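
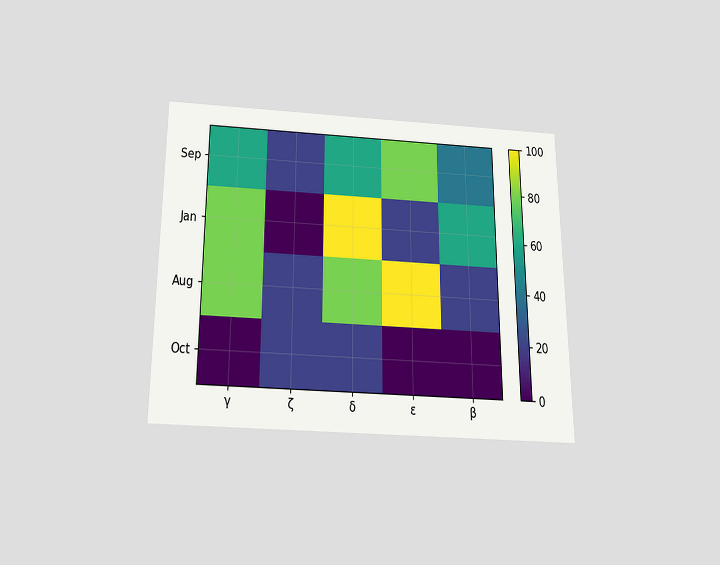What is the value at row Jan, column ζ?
0

The chart is viewed slightly from below. Matching cell (Jan, ζ) against the colorbar gives 0.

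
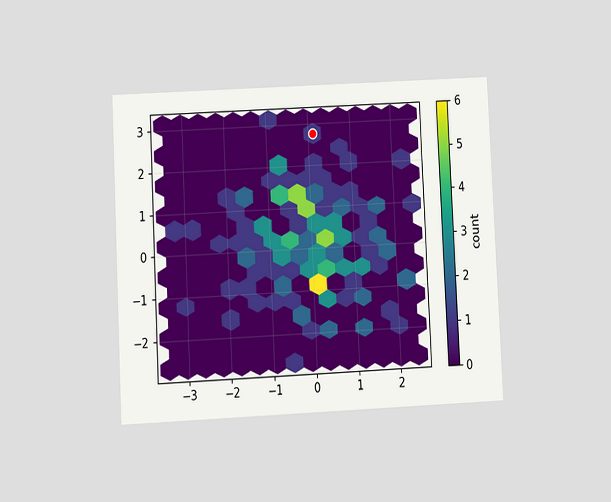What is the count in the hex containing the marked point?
The chart is tilted about 3° counter-clockwise and viewed at a slight angle. The marked hex reads 1 on the colorbar.

1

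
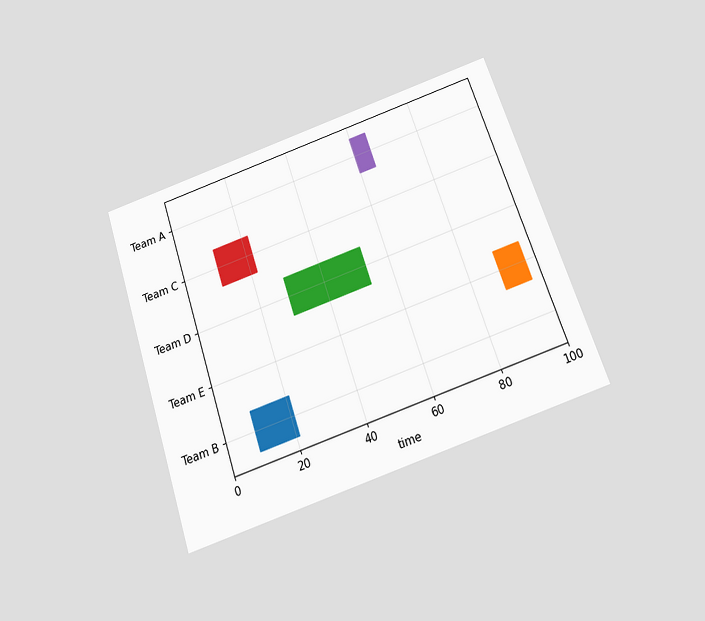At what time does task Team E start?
89

The chart is tilted about 19° counter-clockwise and viewed slightly from below. The Team E bar begins at t=89.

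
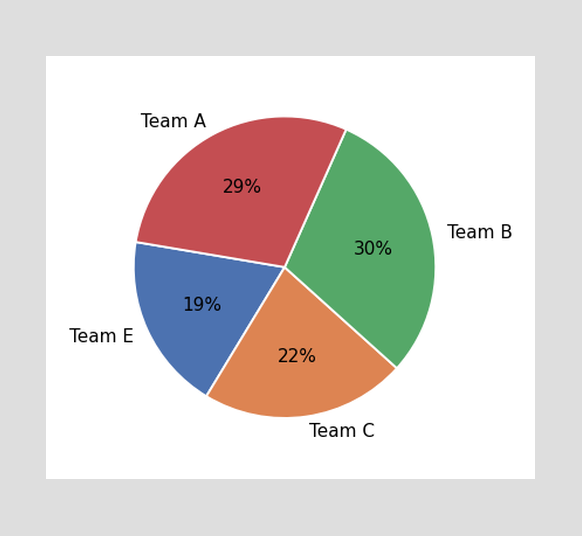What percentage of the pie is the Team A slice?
The Team A slice takes up 29% of the pie.

29%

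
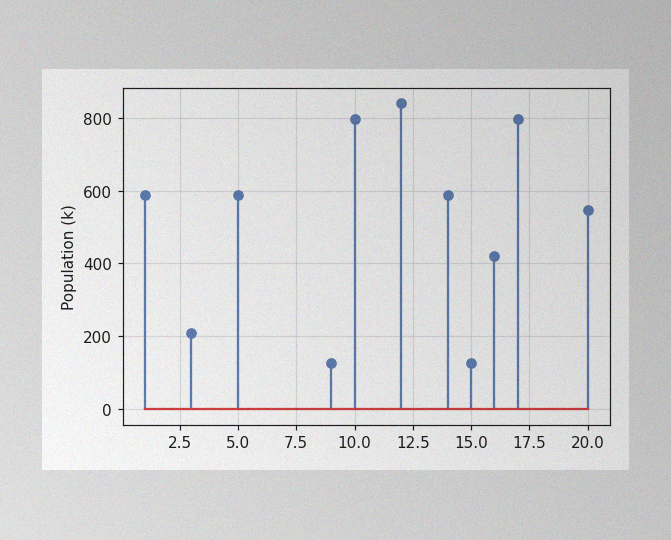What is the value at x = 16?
The image has some photo noise and uneven lighting. The stem at x=16 reaches 420k.

420k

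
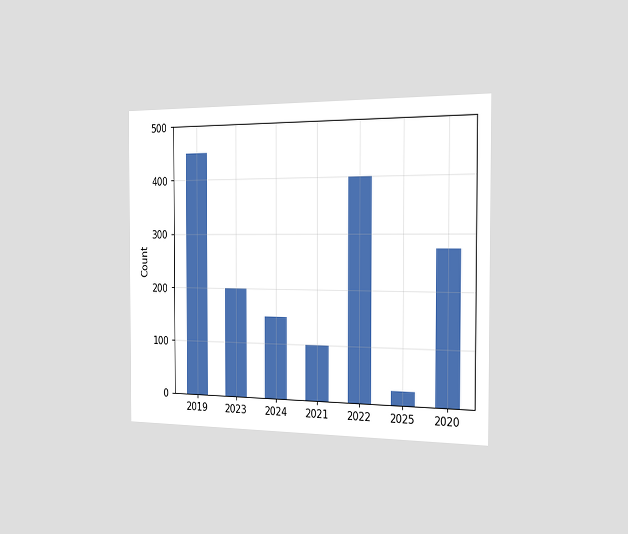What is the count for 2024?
150

The chart is viewed slightly from the right. Reading along the chart's y-axis, the 2024 bar reaches 150.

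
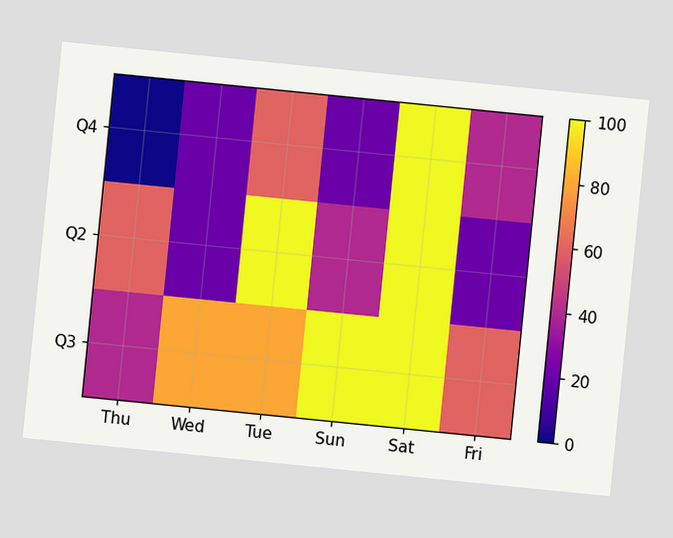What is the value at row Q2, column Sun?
The chart is tilted about 6° clockwise. Matching cell (Q2, Sun) against the colorbar gives 40.

40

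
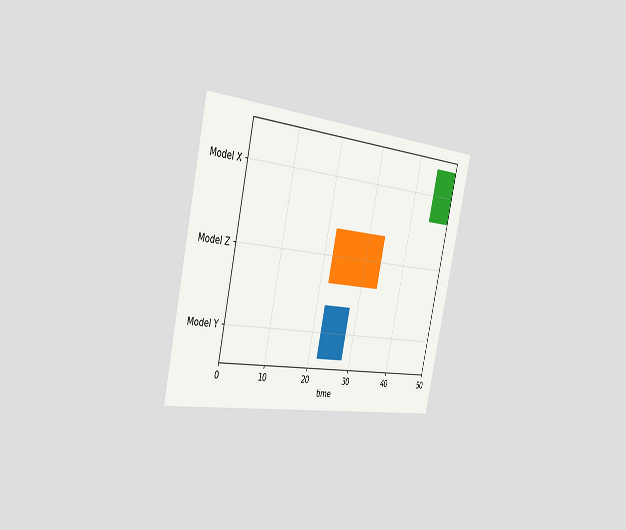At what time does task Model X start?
45

The chart is tilted about 13° clockwise and viewed slightly from the left. The Model X bar begins at t=45.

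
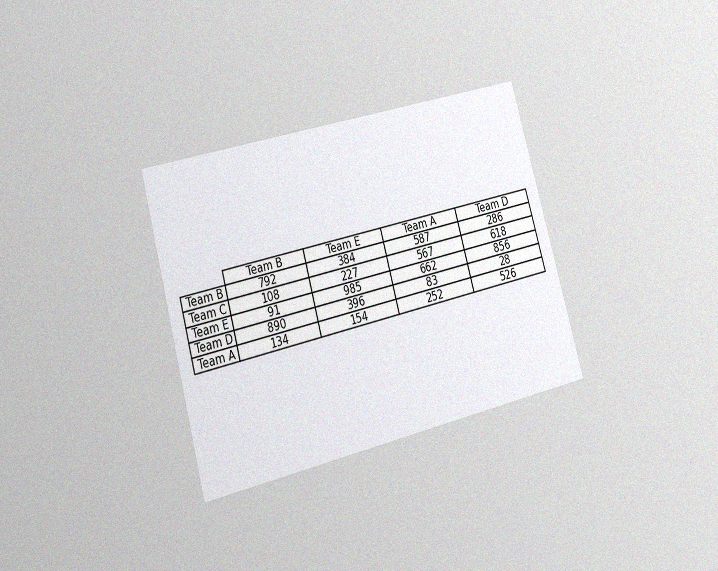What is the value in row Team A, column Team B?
The chart is tilted about 16° counter-clockwise and viewed slightly from the left, with some photo noise. The (Team A, Team B) cell reads 134.

134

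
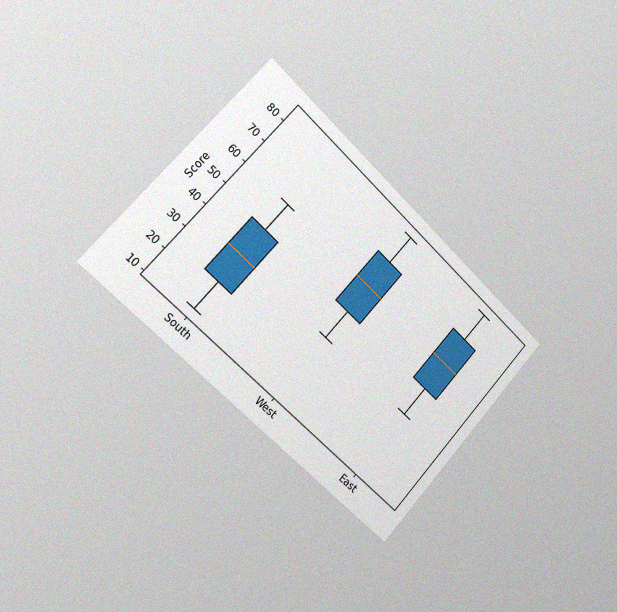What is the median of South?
The chart is tilted about 43° clockwise and viewed slightly from the left, with some photo noise. The median line in the South box sits at 36.

36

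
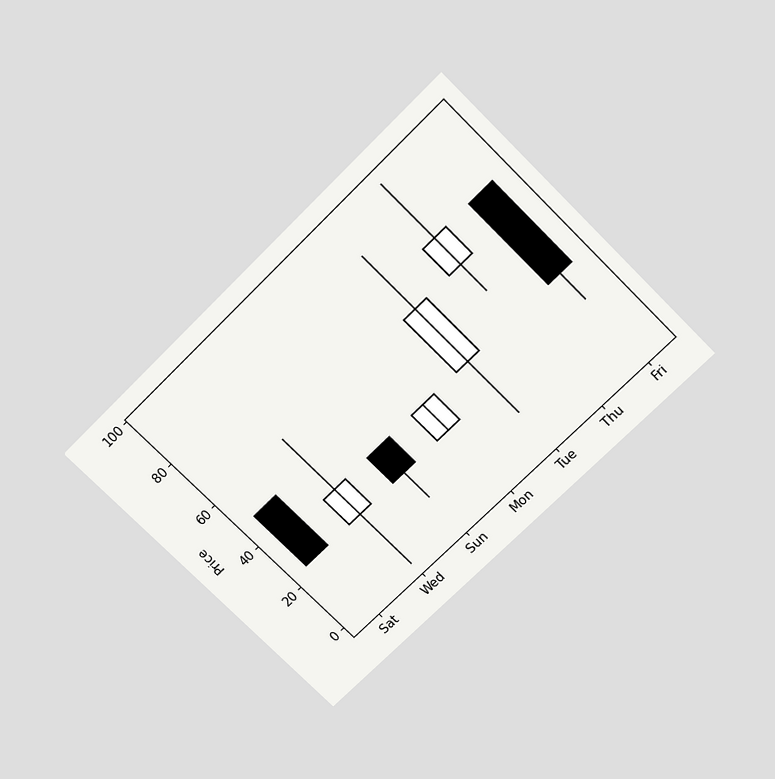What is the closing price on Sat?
24

The chart is tilted about 45° counter-clockwise and viewed slightly from above. The Sat candle closes at 24.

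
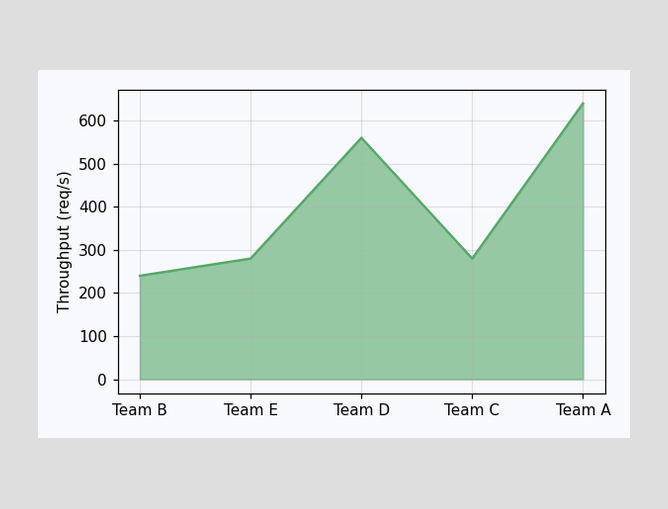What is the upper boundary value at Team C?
280req/s

At Team C the upper boundary is at 280req/s.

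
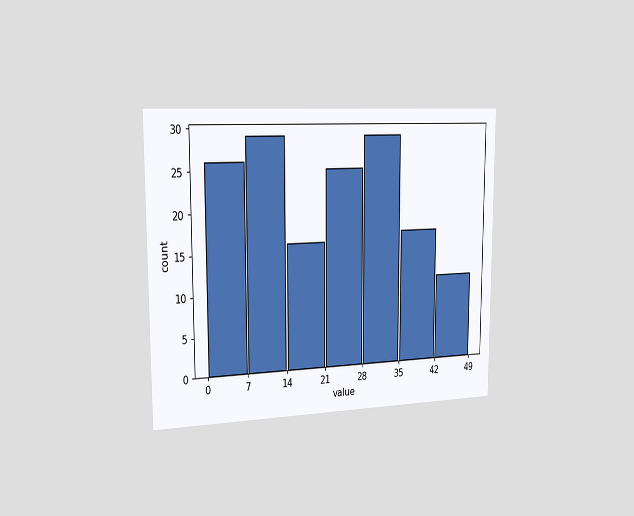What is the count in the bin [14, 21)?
The chart is viewed slightly from the left. The [14, 21) bin has height 16.

16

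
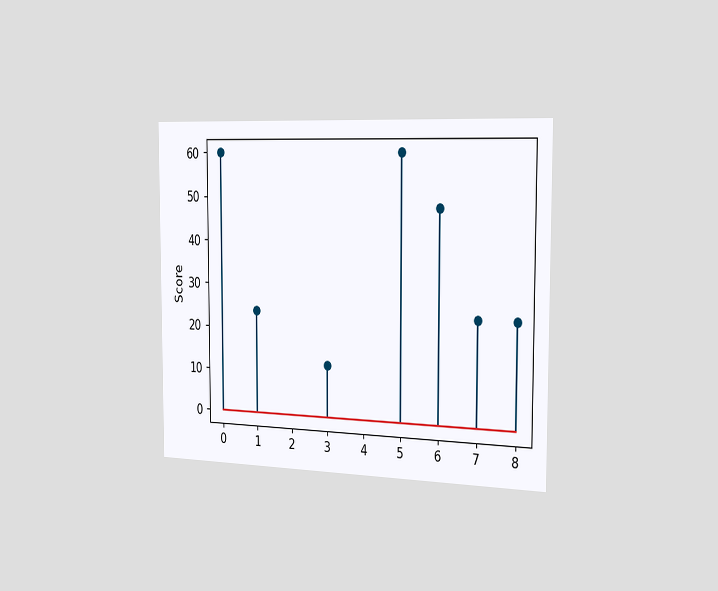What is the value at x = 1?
The chart is viewed slightly from the right. The stem at x=1 reaches 24.

24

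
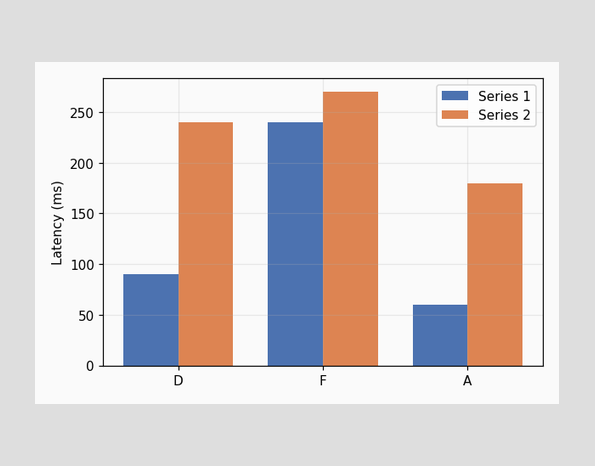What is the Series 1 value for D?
90ms

The Series 1 bar at D reaches 90ms on the y-axis.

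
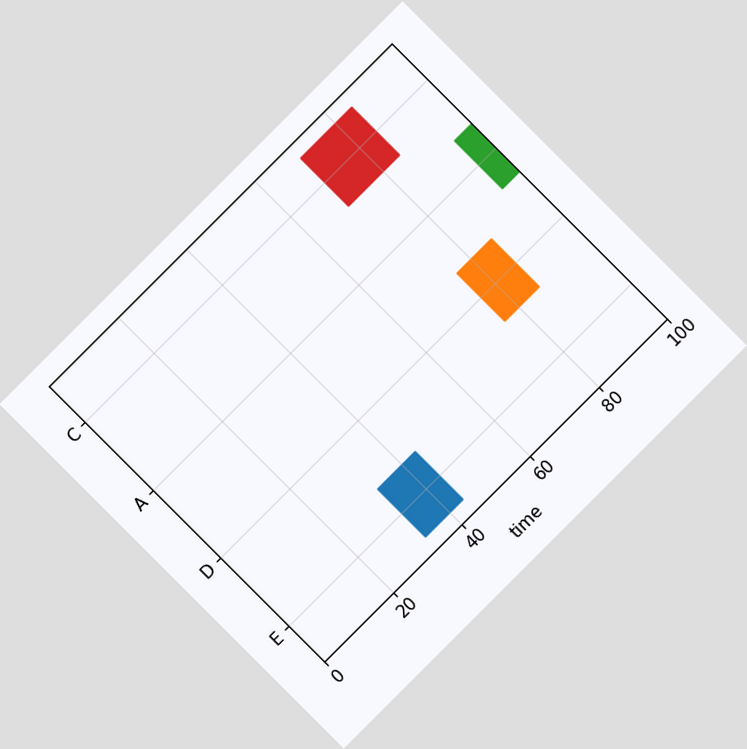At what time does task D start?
The chart is tilted about 45° counter-clockwise. The D bar begins at t=76.

76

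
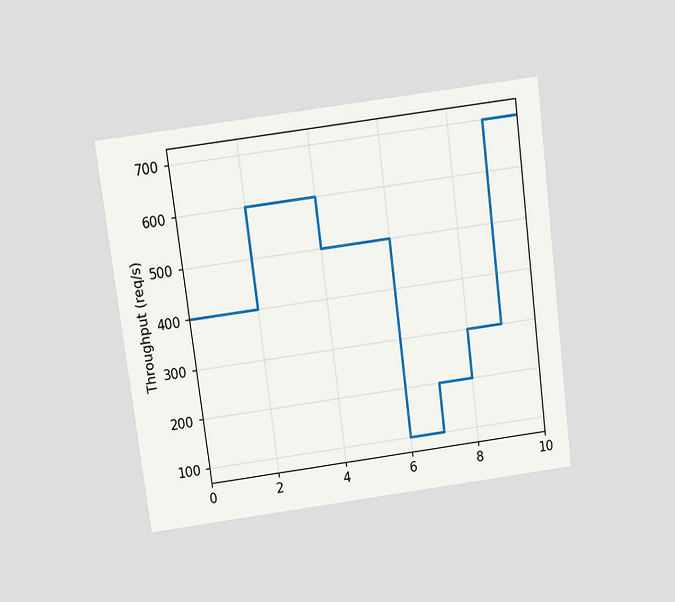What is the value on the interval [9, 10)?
700req/s

The chart is tilted about 7° counter-clockwise and viewed slightly from above. On [9, 10) the step sits at 700req/s.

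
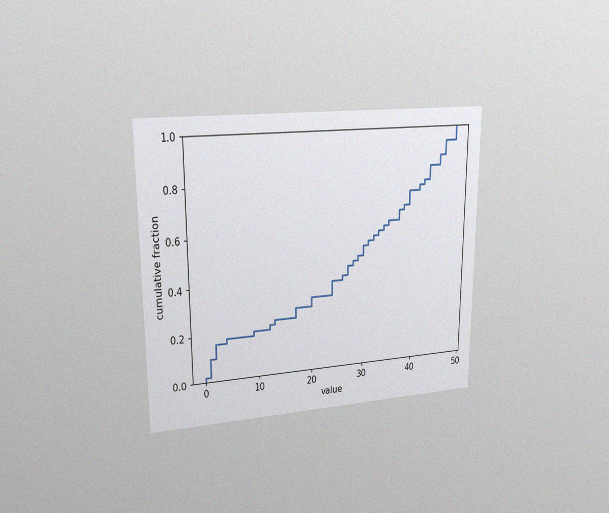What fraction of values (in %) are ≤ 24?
The chart is viewed at a slight angle, with some photo noise. At x=24 the ECDF step is at 38%.

38%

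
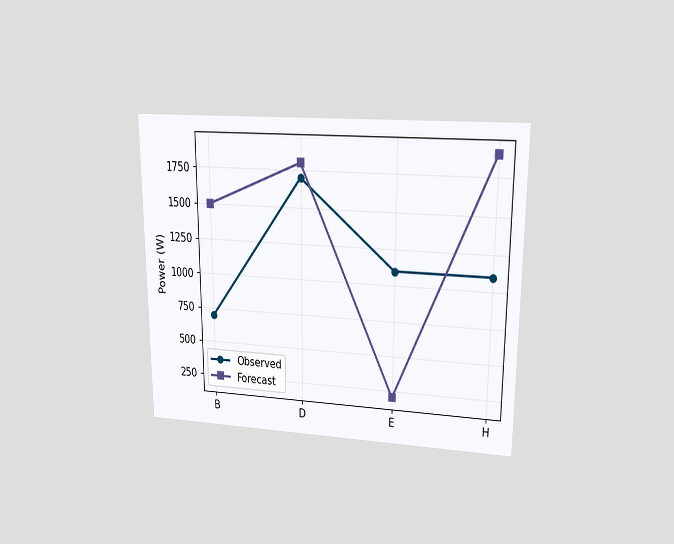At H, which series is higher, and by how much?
The chart is viewed at a slight angle. At H, Forecast sits above the other line by 800W.

Forecast, by 800W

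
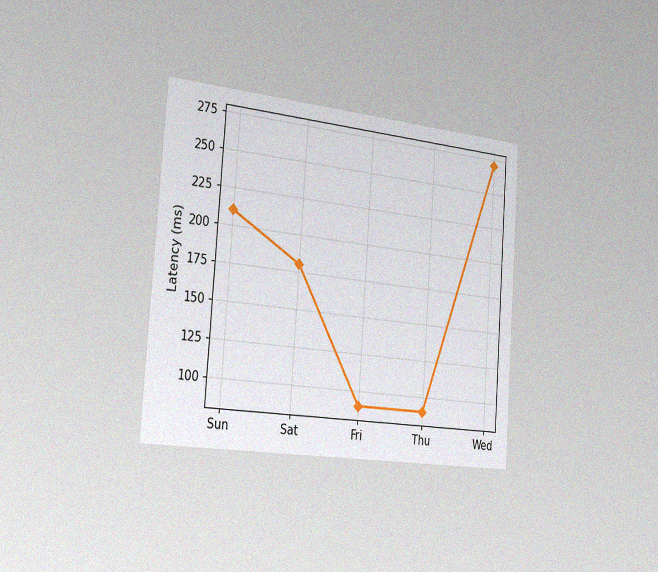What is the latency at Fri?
90ms

The chart is tilted about 4° clockwise and viewed slightly from the left, with some photo noise. At Fri, the line is at 90ms.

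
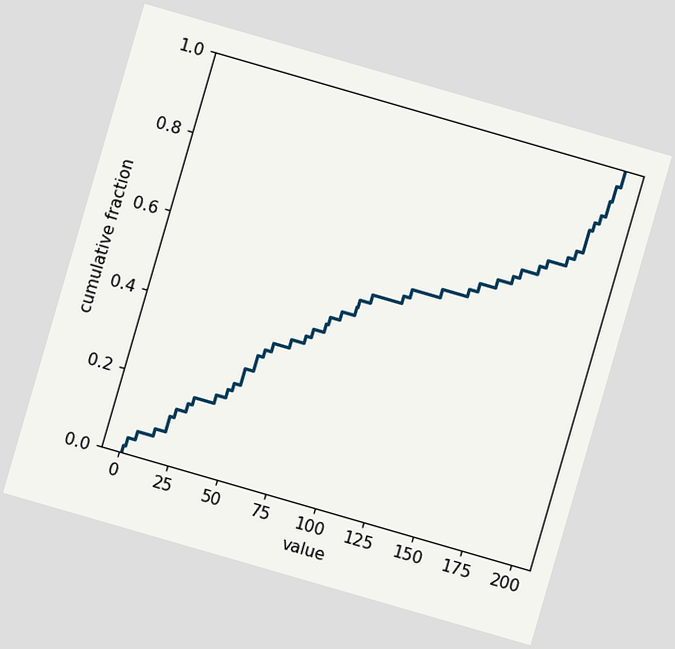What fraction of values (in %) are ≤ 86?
48%

The chart is tilted about 16° clockwise. At x=86 the ECDF step is at 48%.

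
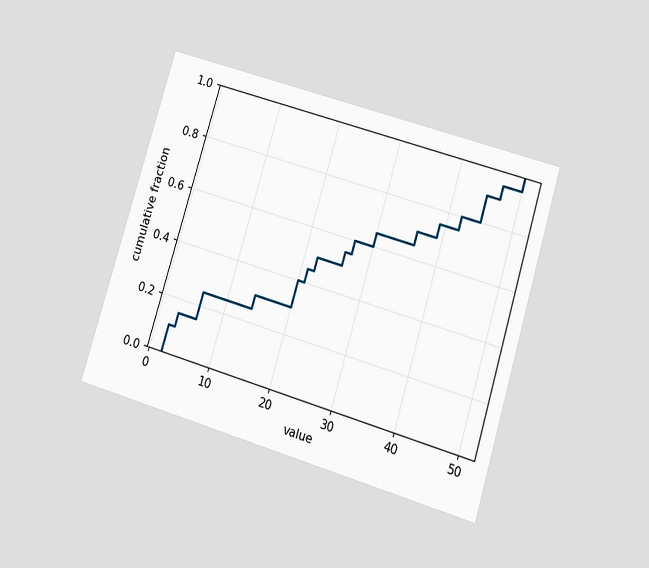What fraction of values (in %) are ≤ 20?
40%

The chart is tilted about 17° clockwise and viewed at a slight angle. At x=20 the ECDF step is at 40%.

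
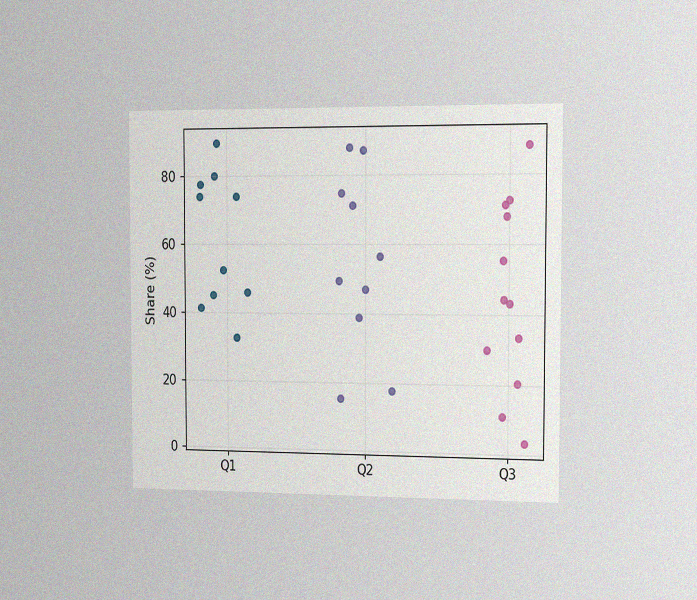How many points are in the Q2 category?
10

The chart is viewed slightly from the right, with some photo noise. Counting the markers in the Q2 column gives 10.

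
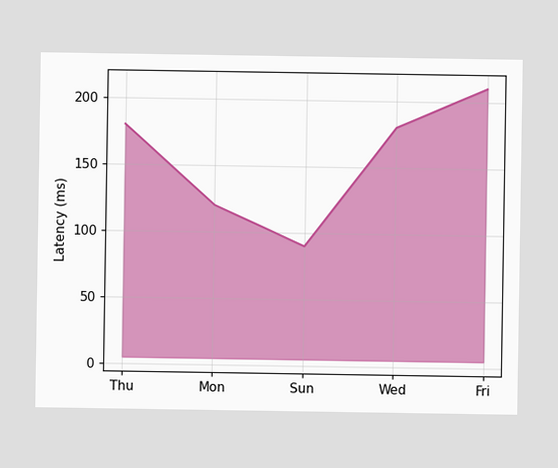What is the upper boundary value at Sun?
At Sun the upper boundary is at 90ms.

90ms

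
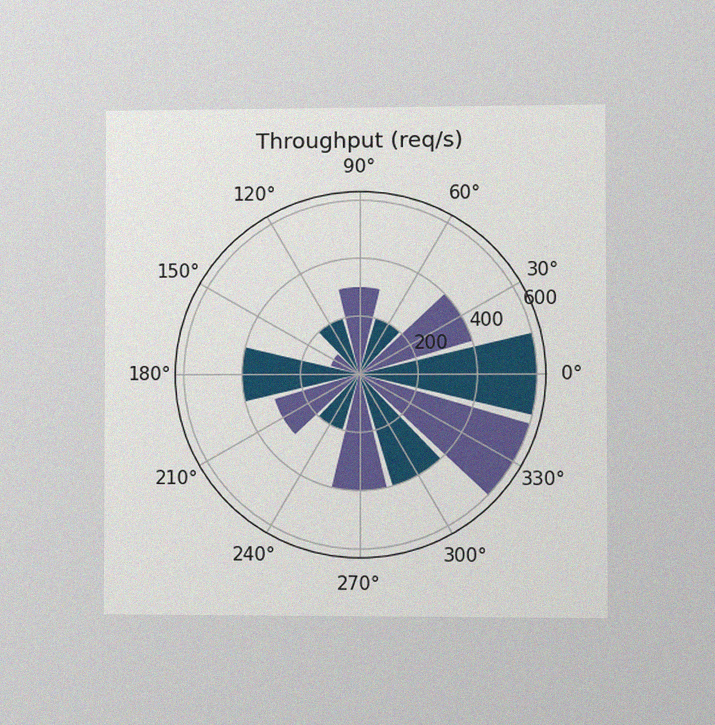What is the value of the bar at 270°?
400req/s

The chart is viewed slightly from the right, with some photo noise. The bar at 270° reaches 400req/s on the radial axis.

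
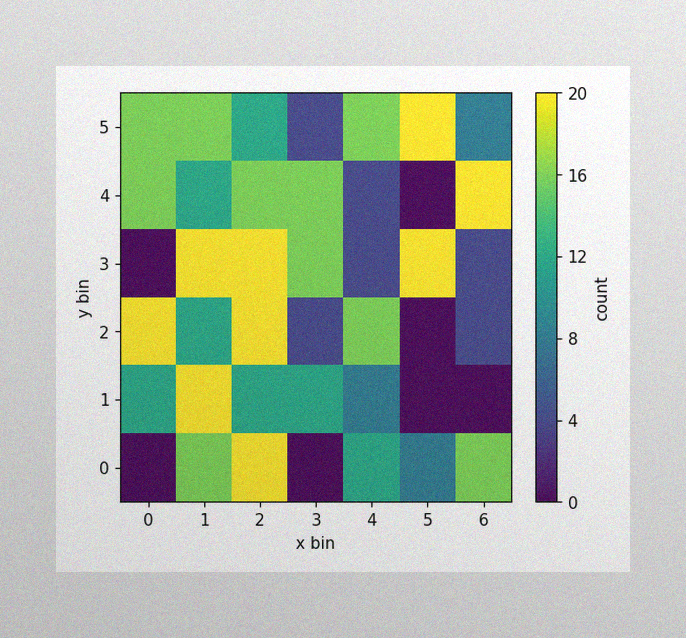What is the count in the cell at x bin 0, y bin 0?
0

The image has some photo noise and uneven lighting. Matching the cell (0, 0) against the colorbar gives 0.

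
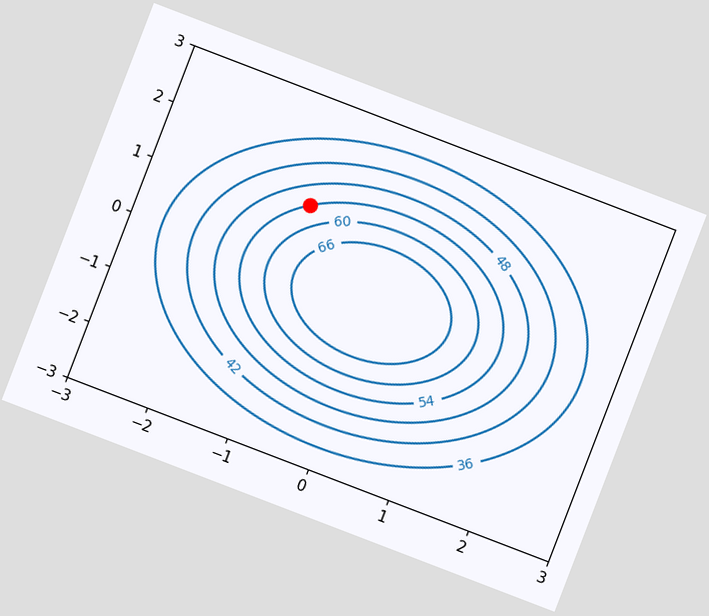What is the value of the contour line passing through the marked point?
54

The chart is tilted about 21° clockwise. The marked point sits on the contour labelled 54.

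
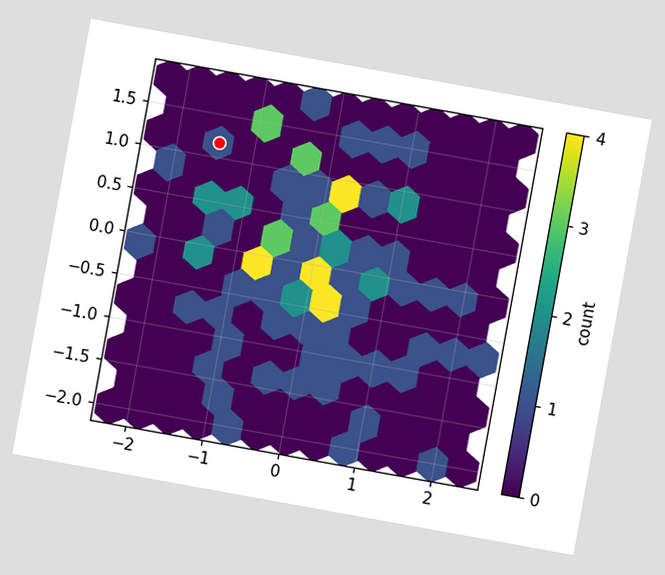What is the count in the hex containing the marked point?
The chart is tilted about 10° clockwise. The marked hex reads 1 on the colorbar.

1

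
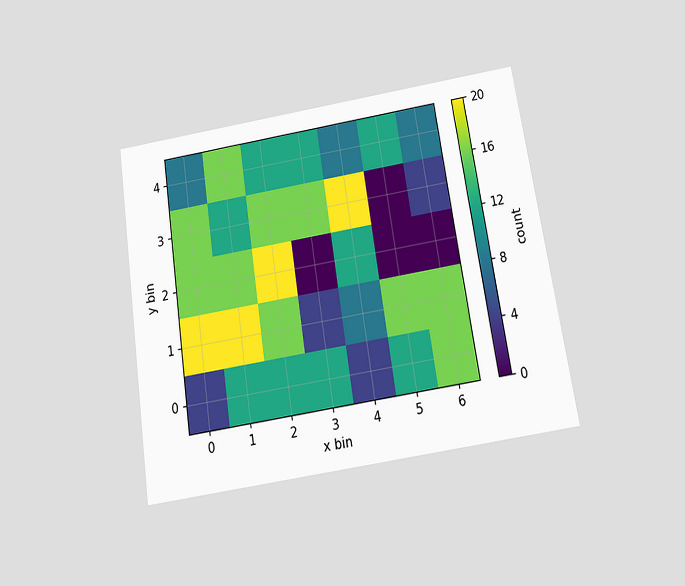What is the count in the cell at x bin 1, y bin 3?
The chart is tilted about 9° counter-clockwise and viewed slightly from below. Matching the cell (1, 3) against the colorbar gives 12.

12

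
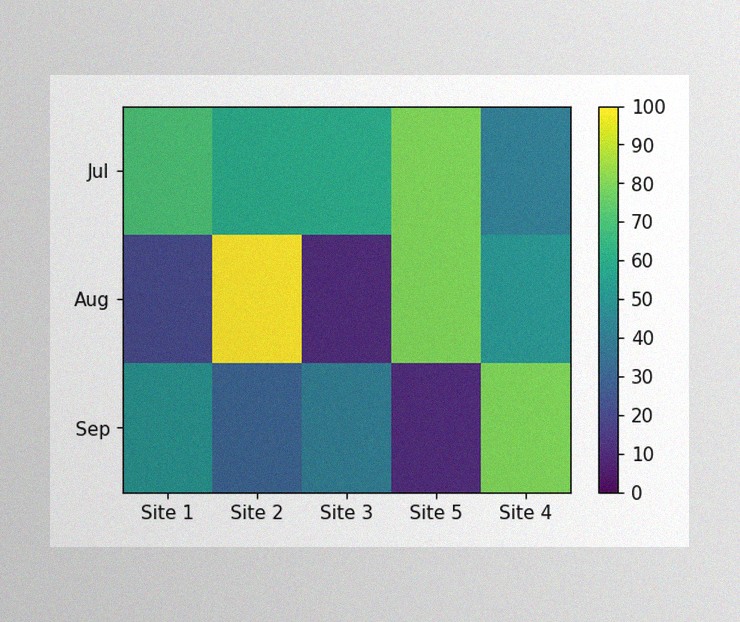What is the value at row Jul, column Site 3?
The image has some photo noise and uneven lighting. Matching cell (Jul, Site 3) against the colorbar gives 60.

60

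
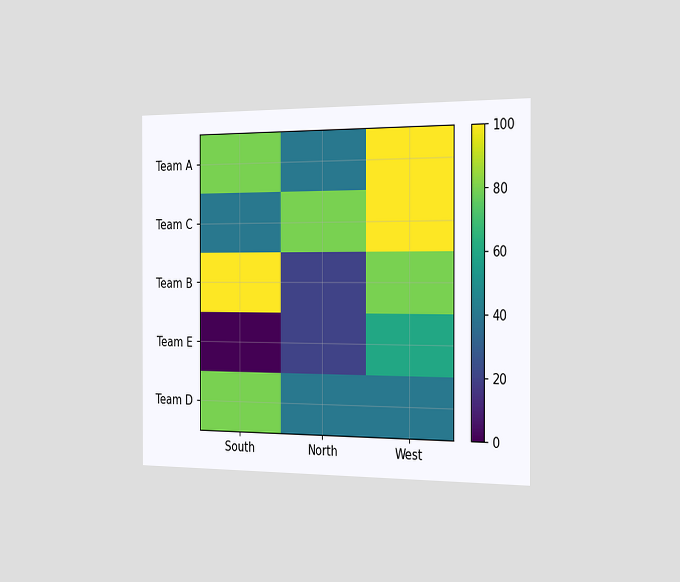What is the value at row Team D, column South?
80

The chart is viewed slightly from the right. Matching cell (Team D, South) against the colorbar gives 80.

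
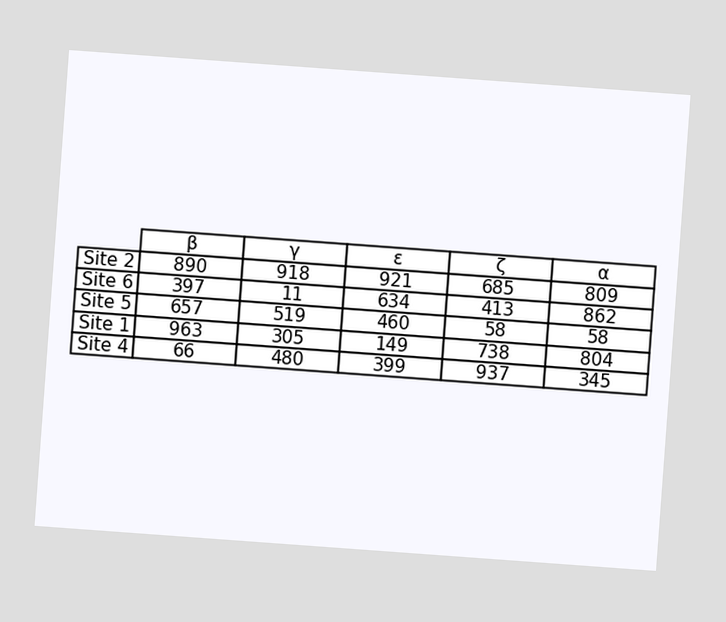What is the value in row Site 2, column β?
890

The chart is tilted about 4° clockwise. The (Site 2, β) cell reads 890.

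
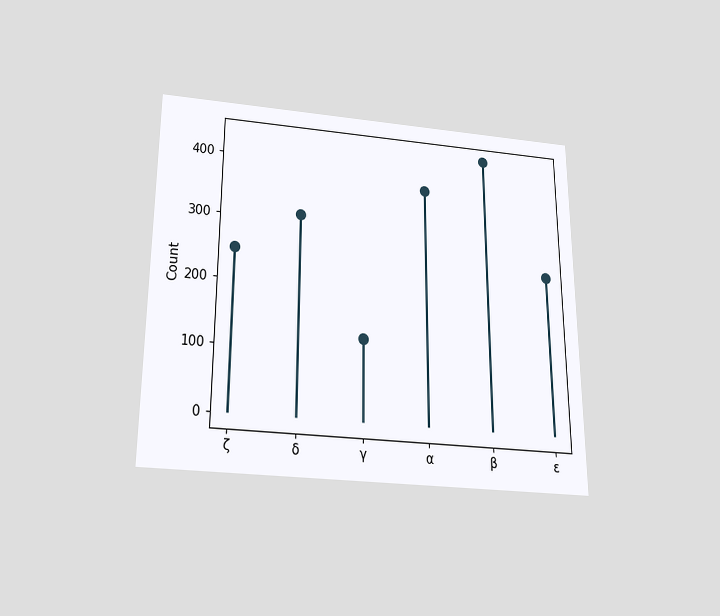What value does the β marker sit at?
The chart is viewed slightly from below. The β marker sits at 434.

434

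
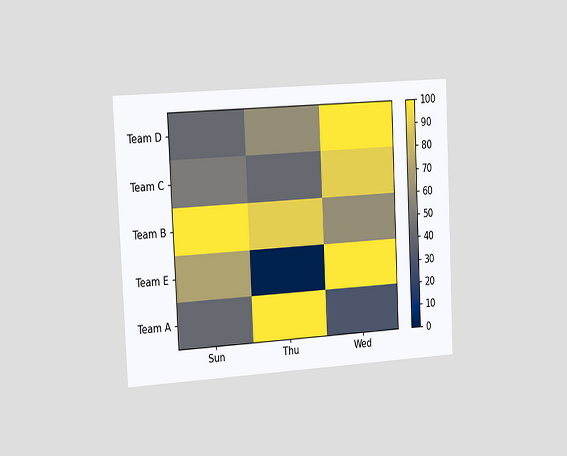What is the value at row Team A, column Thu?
100

The chart is tilted about 3° counter-clockwise and viewed slightly from the left. Matching cell (Team A, Thu) against the colorbar gives 100.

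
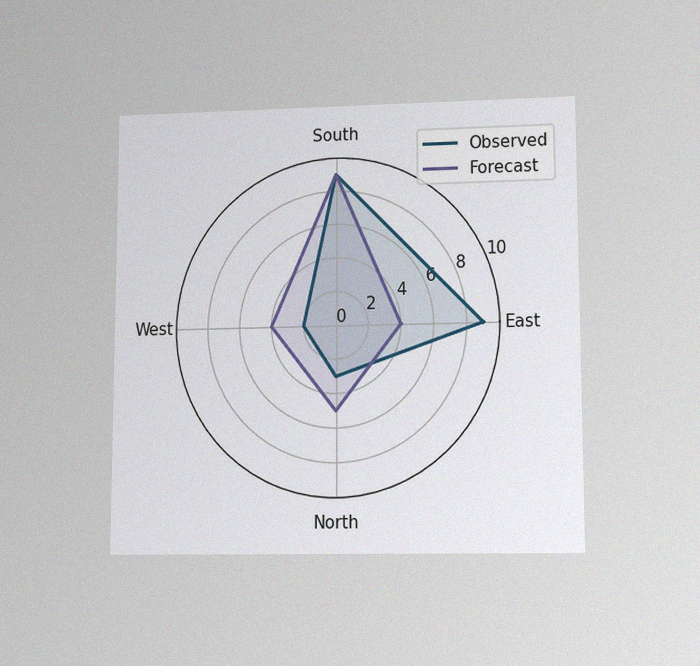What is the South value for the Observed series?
9

The chart is viewed at a slight angle, with some photo noise. On the South axis, Observed reaches 9.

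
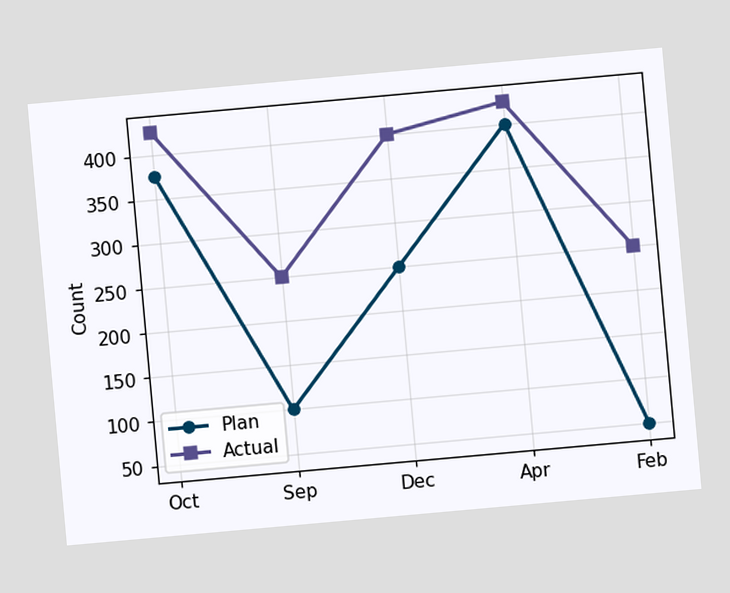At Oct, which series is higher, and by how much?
The chart is tilted about 5° counter-clockwise. At Oct, Actual sits above the other line by 50.

Actual, by 50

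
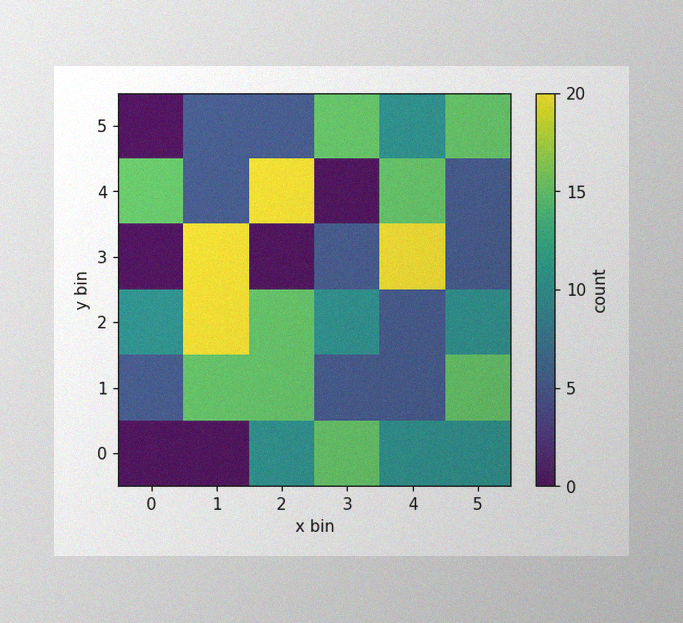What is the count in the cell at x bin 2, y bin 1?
The image has some photo noise and uneven lighting. Matching the cell (2, 1) against the colorbar gives 15.

15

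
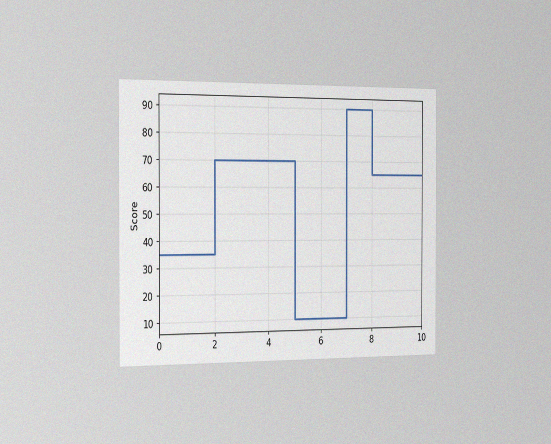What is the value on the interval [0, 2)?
35

The chart is viewed slightly from the left, with some photo noise. On [0, 2) the step sits at 35.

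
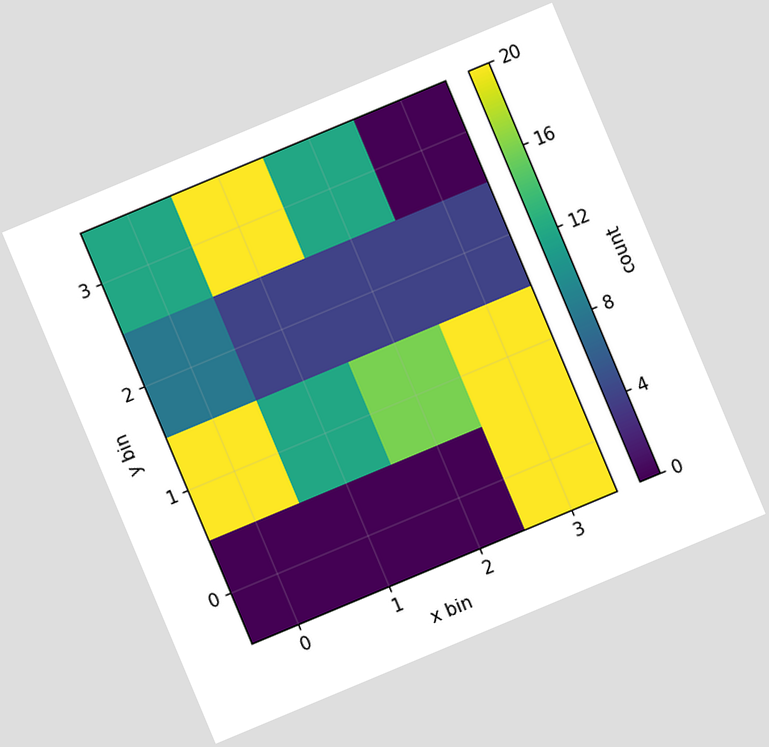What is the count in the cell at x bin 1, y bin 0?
0

The chart is tilted about 23° counter-clockwise. Matching the cell (1, 0) against the colorbar gives 0.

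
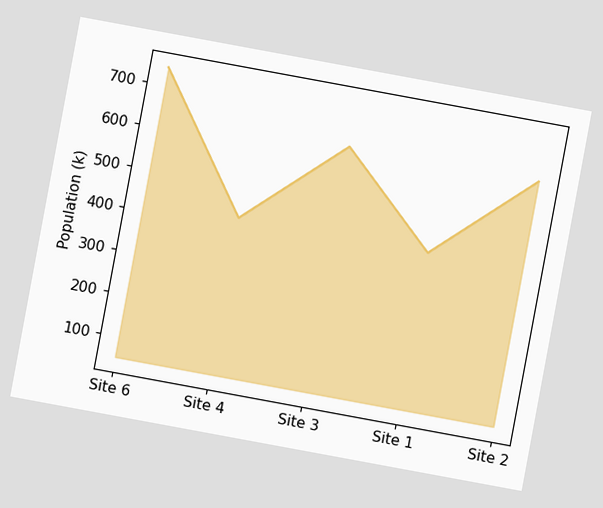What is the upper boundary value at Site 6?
742k

The chart is tilted about 10° clockwise. At Site 6 the upper boundary is at 742k.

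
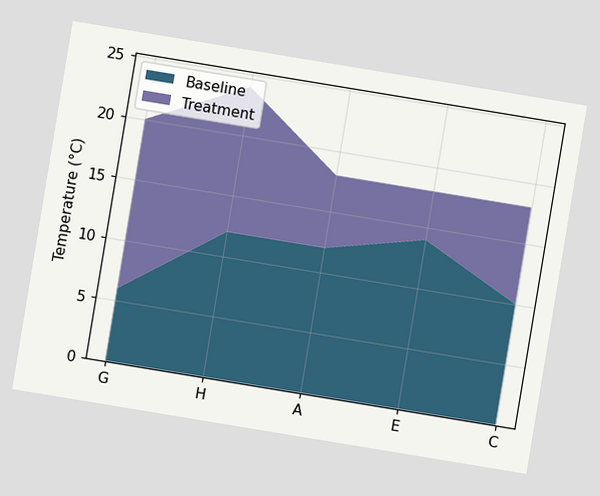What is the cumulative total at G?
The chart is tilted about 9° clockwise. The stacked total at G reaches 20°C.

20°C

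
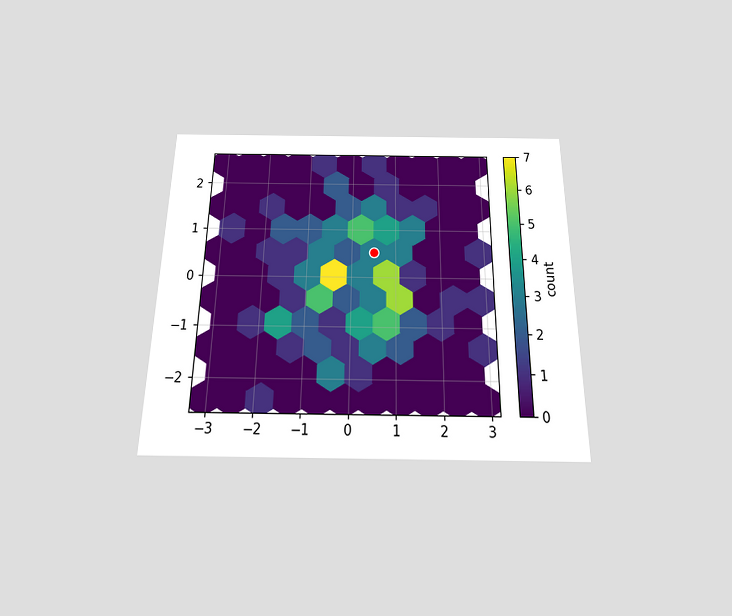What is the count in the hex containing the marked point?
The chart is viewed slightly from below. The marked hex reads 3 on the colorbar.

3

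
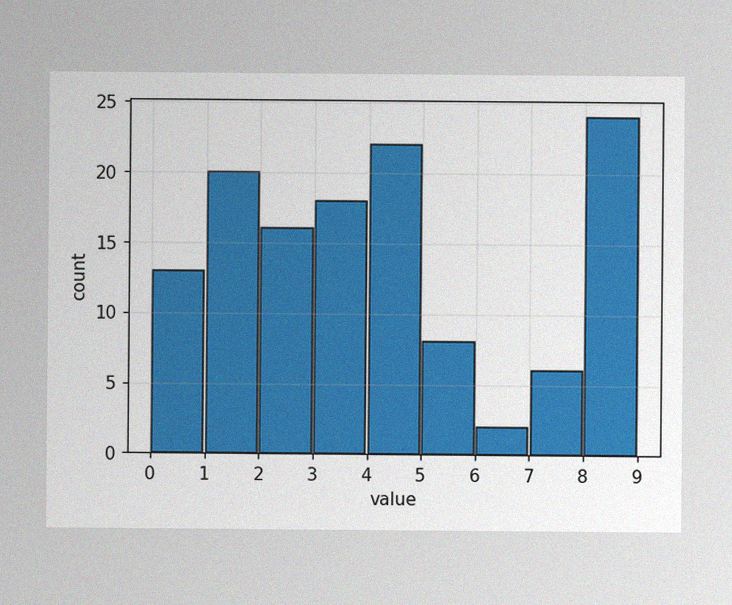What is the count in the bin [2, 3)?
The image has some photo noise and uneven lighting. The [2, 3) bin has height 16.

16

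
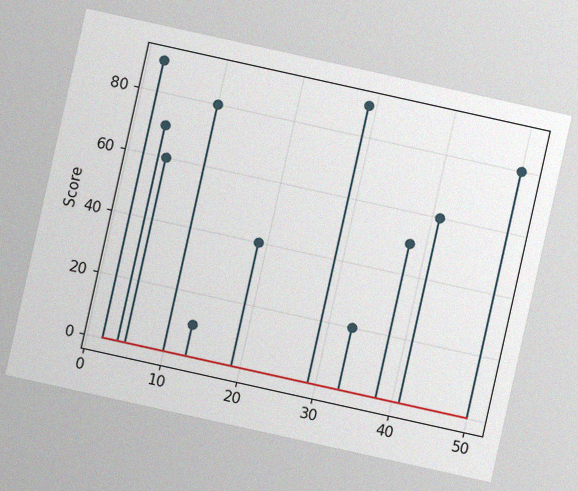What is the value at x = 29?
90

The chart is tilted about 12° clockwise, with some photo noise. The stem at x=29 reaches 90.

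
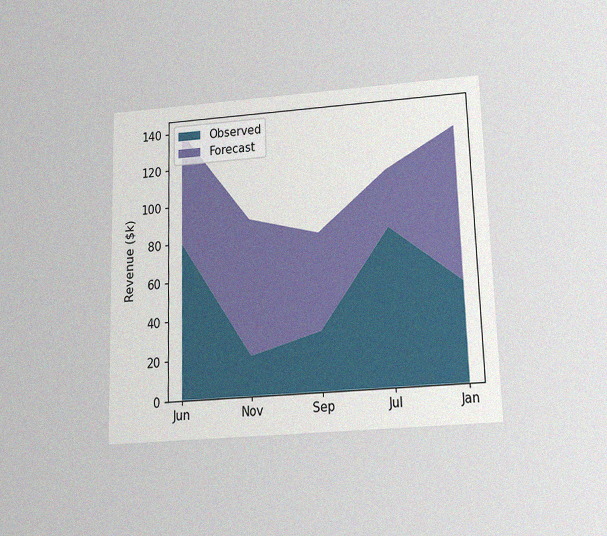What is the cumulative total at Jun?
The chart is viewed slightly from below, with some photo noise. The stacked total at Jun reaches $140k.

$140k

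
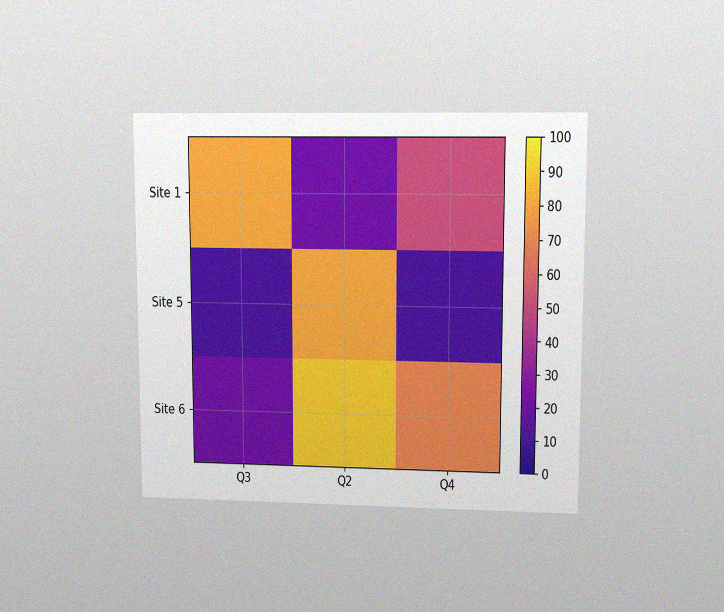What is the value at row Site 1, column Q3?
80

The chart is viewed at a slight angle, with some photo noise. Matching cell (Site 1, Q3) against the colorbar gives 80.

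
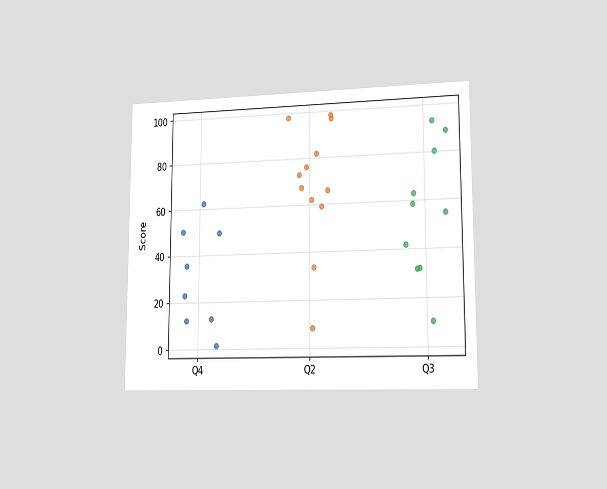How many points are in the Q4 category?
8

The chart is viewed slightly from the right. Counting the markers in the Q4 column gives 8.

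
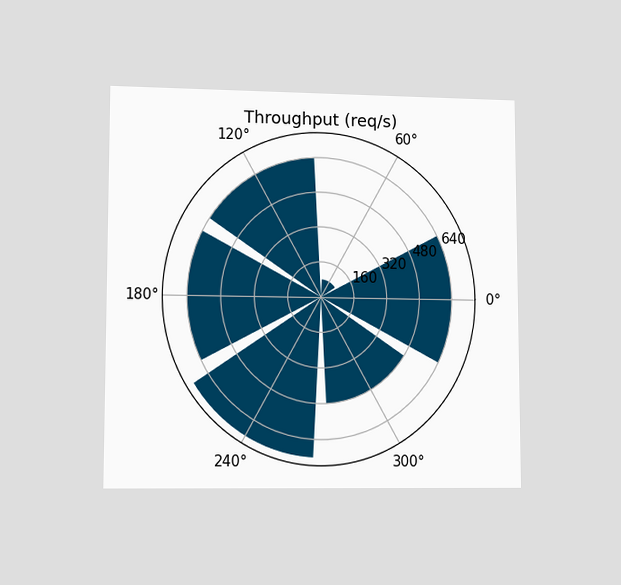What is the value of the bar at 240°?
720req/s

The chart is viewed at a slight angle. The bar at 240° reaches 720req/s on the radial axis.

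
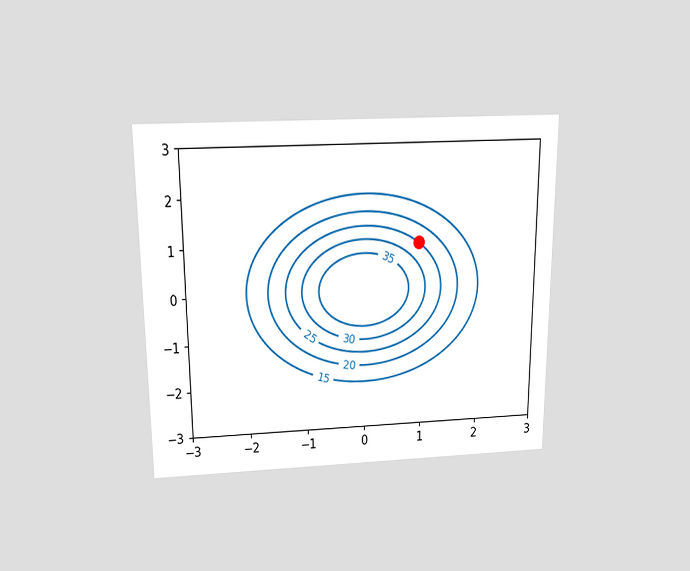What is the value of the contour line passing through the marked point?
The chart is viewed slightly from above. The marked point sits on the contour labelled 25.

25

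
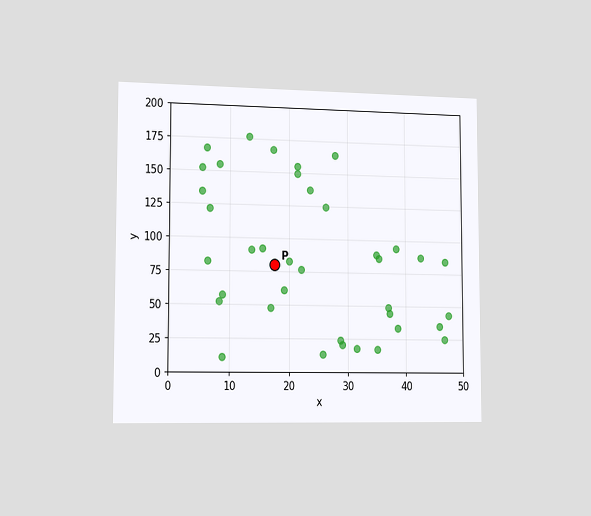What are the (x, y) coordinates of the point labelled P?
(17.5, 80)

The chart is viewed slightly from the left. Following the gridlines from P to each axis, P sits at (17.5, 80).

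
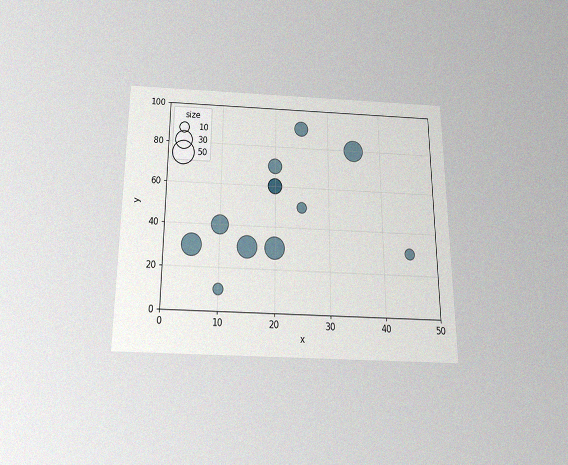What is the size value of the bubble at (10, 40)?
The chart is viewed slightly from below, with some photo noise. Matching the bubble at (10, 40) against the size legend gives 30.

30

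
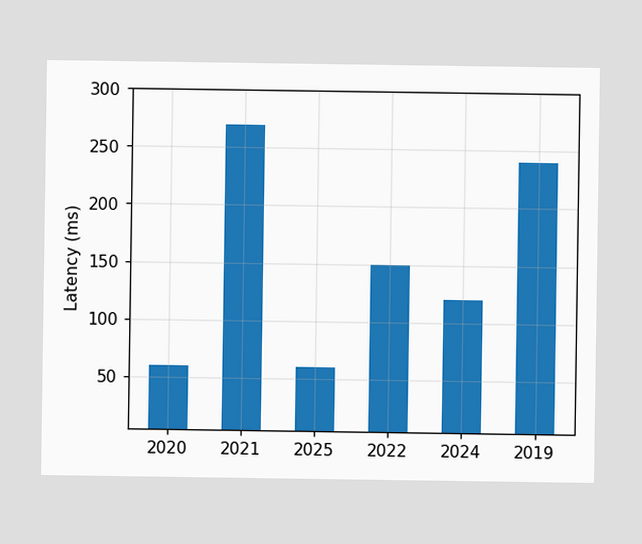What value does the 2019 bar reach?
Reading along the chart's y-axis, the 2019 bar reaches 240ms.

240ms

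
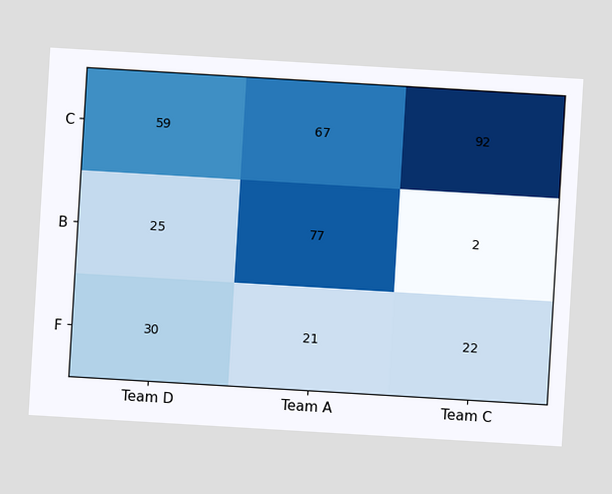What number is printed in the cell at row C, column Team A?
The chart is tilted about 3° clockwise. The (C, Team A) cell reads 67.

67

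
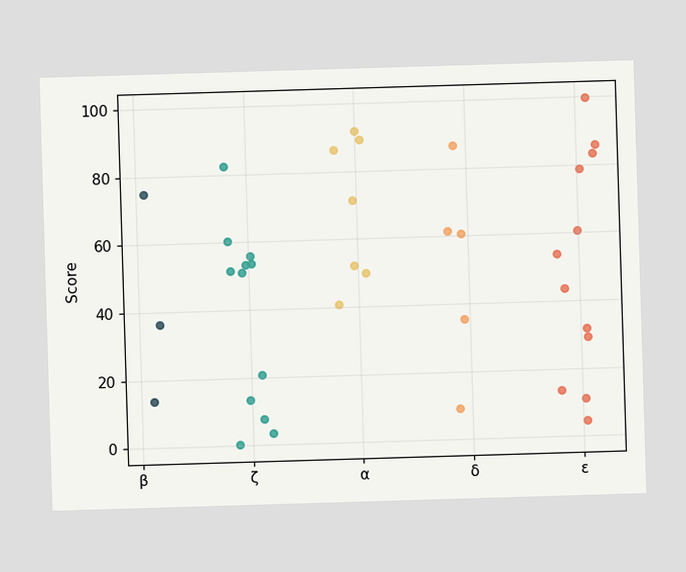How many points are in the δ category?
5

Counting the markers in the δ column gives 5.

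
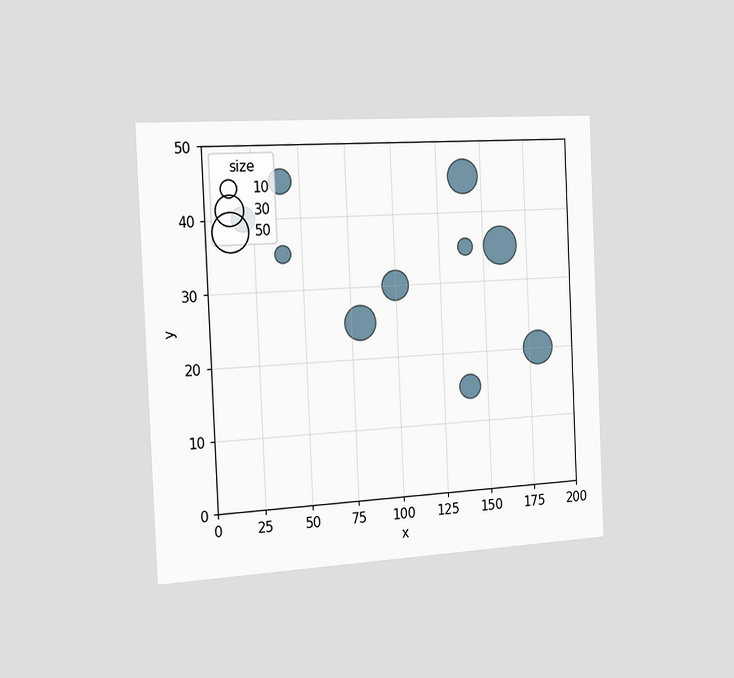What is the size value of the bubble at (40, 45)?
The chart is tilted about 3° counter-clockwise and viewed slightly from the left. Matching the bubble at (40, 45) against the size legend gives 20.

20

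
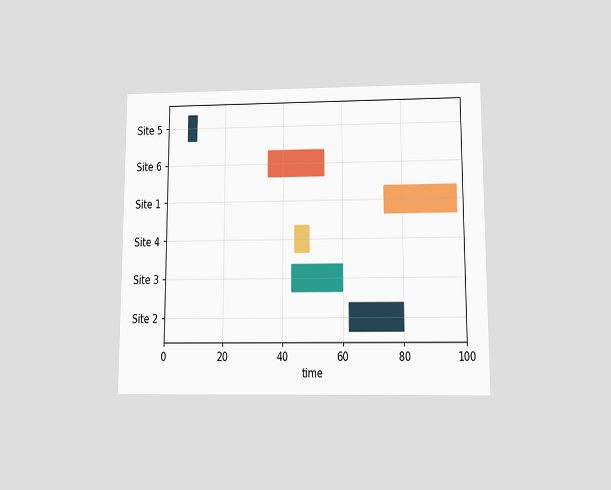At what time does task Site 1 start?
The chart is viewed slightly from below. The Site 1 bar begins at t=74.

74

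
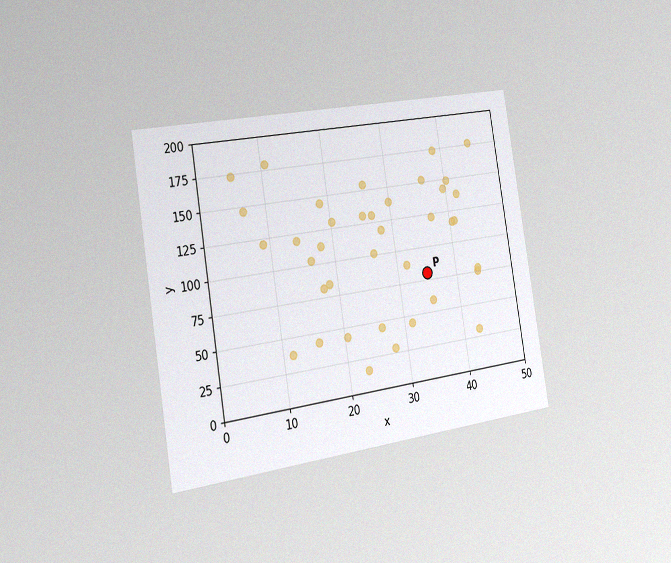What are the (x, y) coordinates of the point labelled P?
(35, 80)

The chart is tilted about 9° counter-clockwise and viewed slightly from the left, with some photo noise. Following the gridlines from P to each axis, P sits at (35, 80).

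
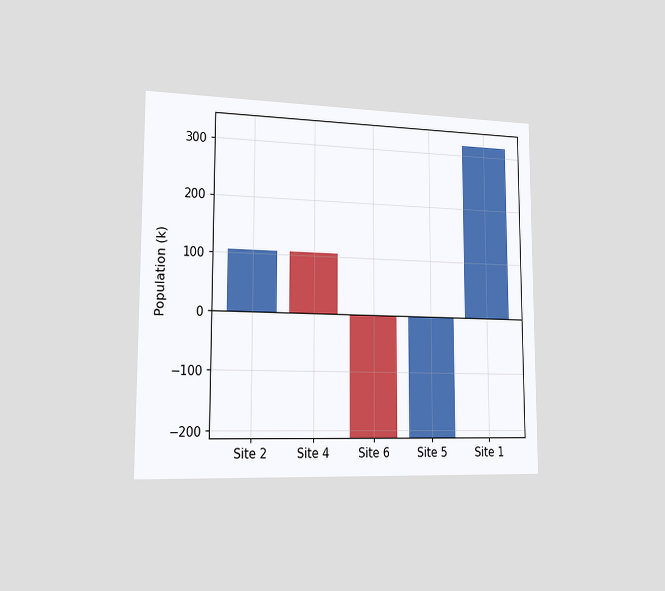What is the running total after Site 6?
-212k

The chart is viewed slightly from the left. After Site 6 the running total reaches -212k.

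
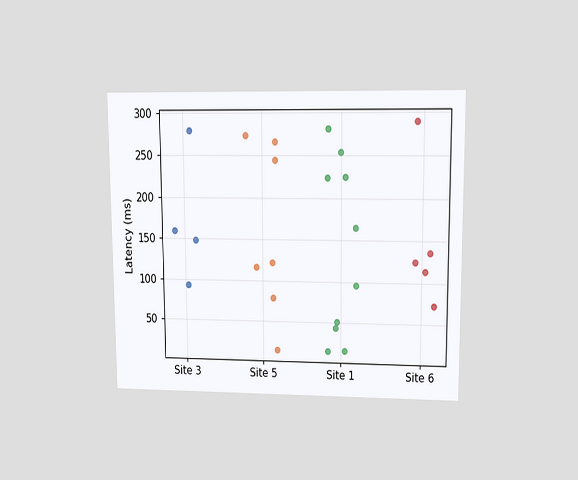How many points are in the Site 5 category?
The chart is viewed at a slight angle. Counting the markers in the Site 5 column gives 7.

7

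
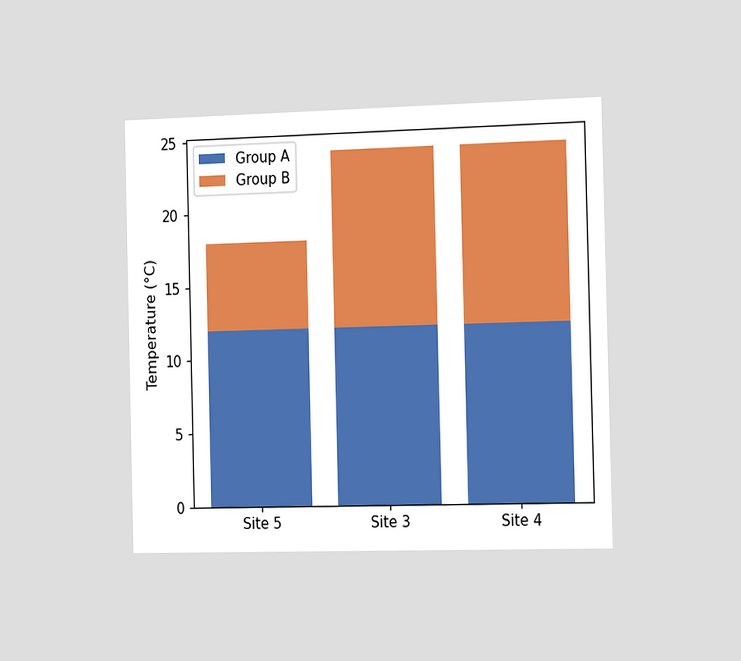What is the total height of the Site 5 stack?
18°C

The chart is viewed slightly from the right. The Site 5 stack's top reaches 18°C on the y-axis.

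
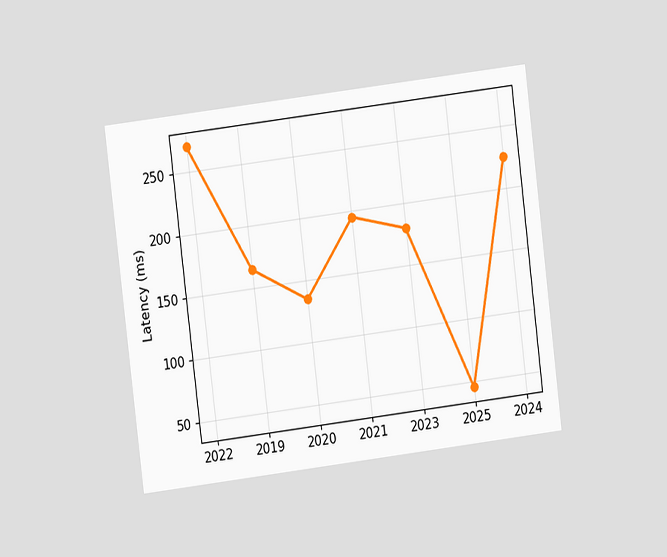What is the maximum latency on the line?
270ms

The chart is tilted about 7° counter-clockwise and viewed at a slight angle. The highest point is at 2022, and reading across to the y-axis gives 270ms.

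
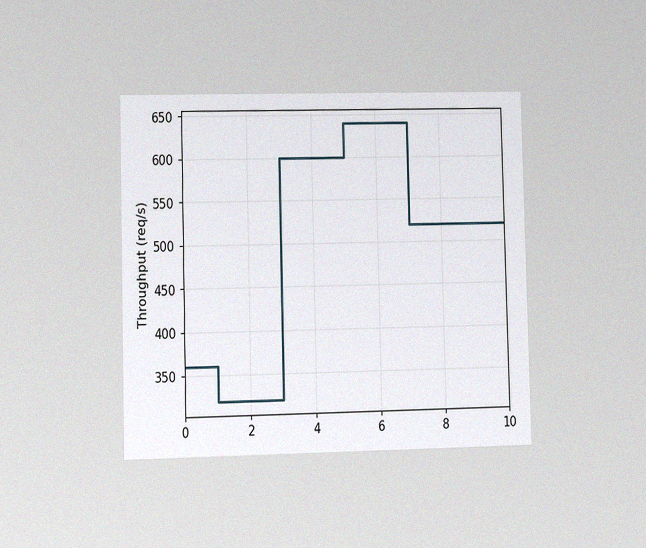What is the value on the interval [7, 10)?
The chart is viewed at a slight angle, with some photo noise. On [7, 10) the step sits at 520req/s.

520req/s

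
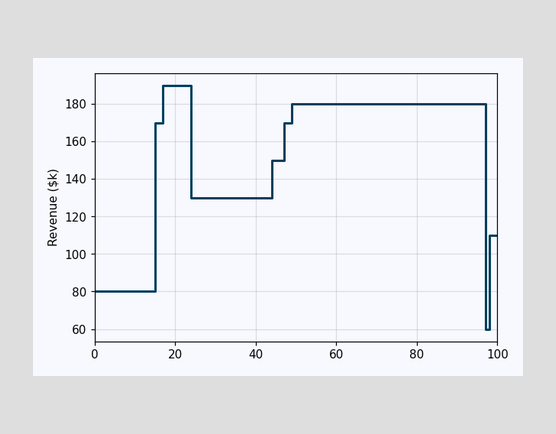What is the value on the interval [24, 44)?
$130k

On [24, 44) the step sits at $130k.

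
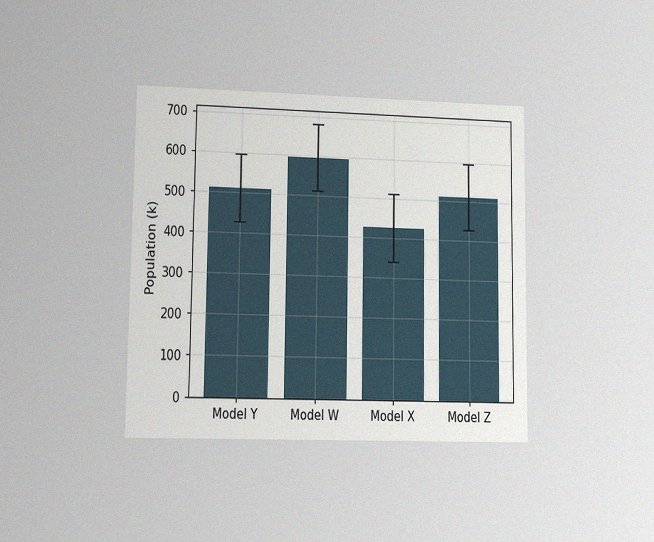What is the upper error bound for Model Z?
595k

The chart is viewed at a slight angle, with some photo noise. The Model Z bar's upper whisker reaches 595k.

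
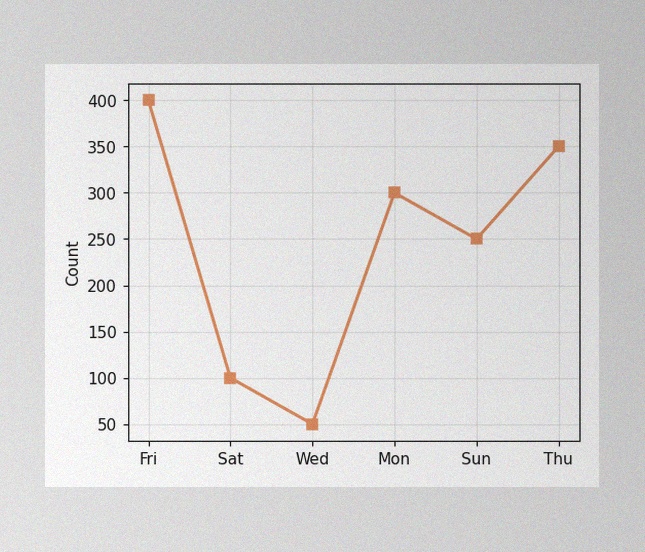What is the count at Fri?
400

The image has some photo noise and uneven lighting. At Fri, the line is at 400.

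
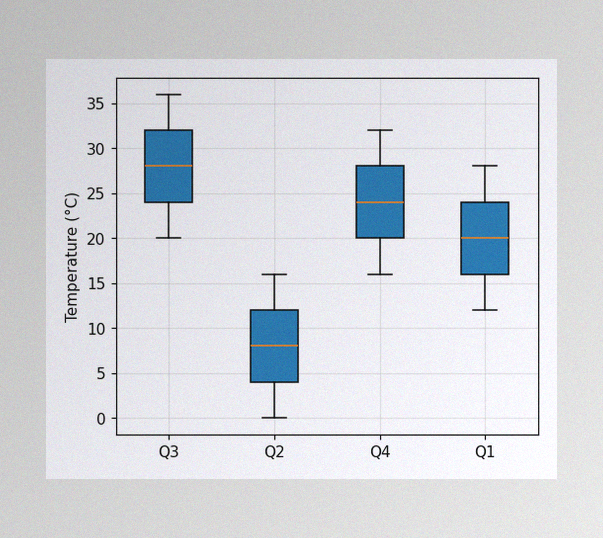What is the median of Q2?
8°C

The image has some photo noise and uneven lighting. The median line in the Q2 box sits at 8°C.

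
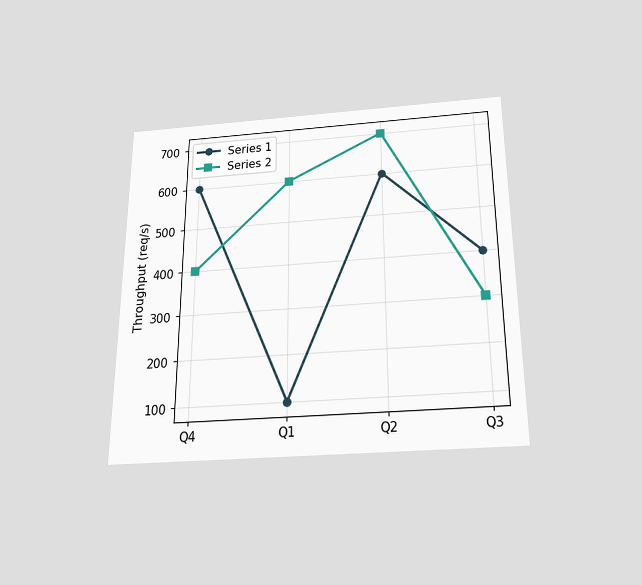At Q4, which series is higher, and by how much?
Series 1, by 200req/s

The chart is viewed slightly from below. At Q4, Series 1 sits above the other line by 200req/s.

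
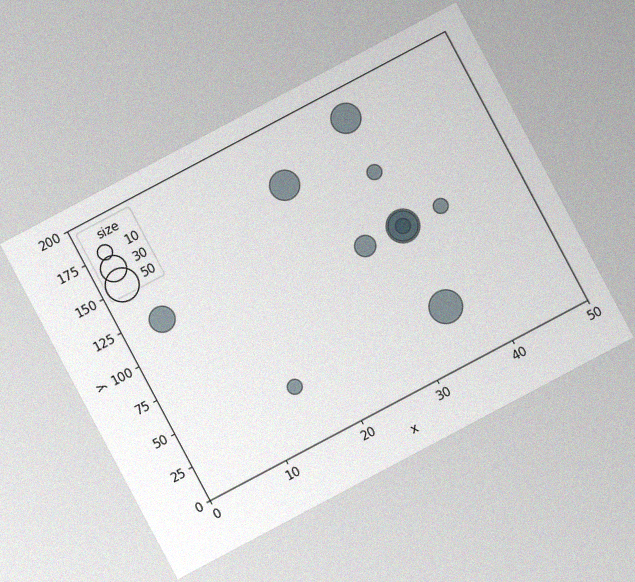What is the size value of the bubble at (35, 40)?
The chart is tilted about 28° counter-clockwise, with some photo noise. Matching the bubble at (35, 40) against the size legend gives 50.

50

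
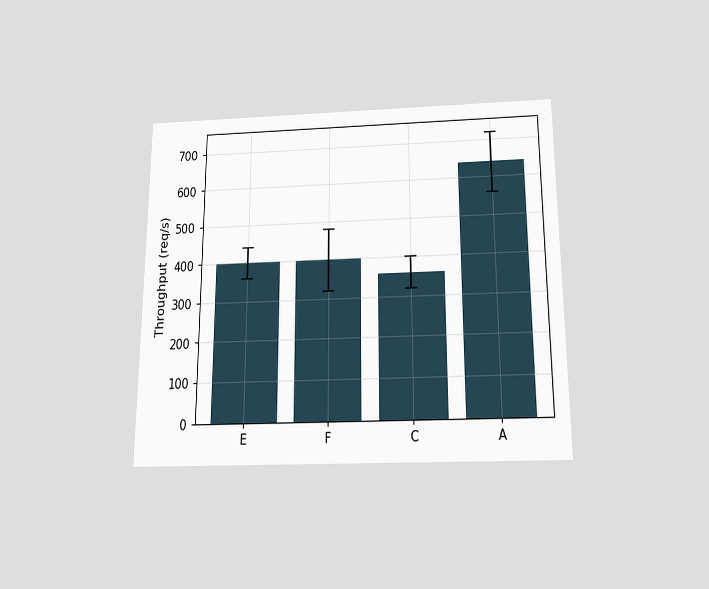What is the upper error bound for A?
The chart is viewed slightly from below. The A bar's upper whisker reaches 720req/s.

720req/s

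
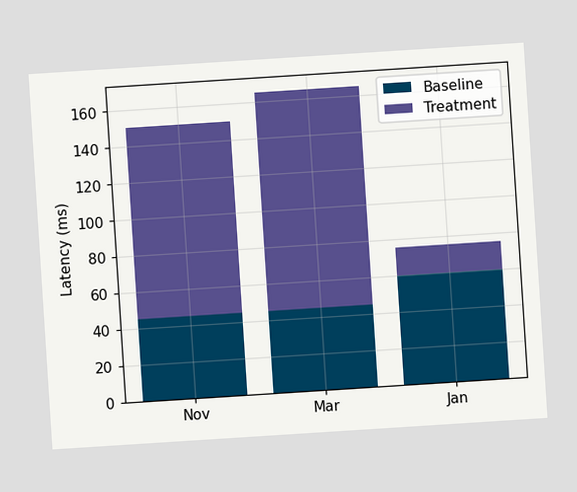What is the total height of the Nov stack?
150ms

The chart is tilted about 4° counter-clockwise. The Nov stack's top reaches 150ms on the y-axis.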